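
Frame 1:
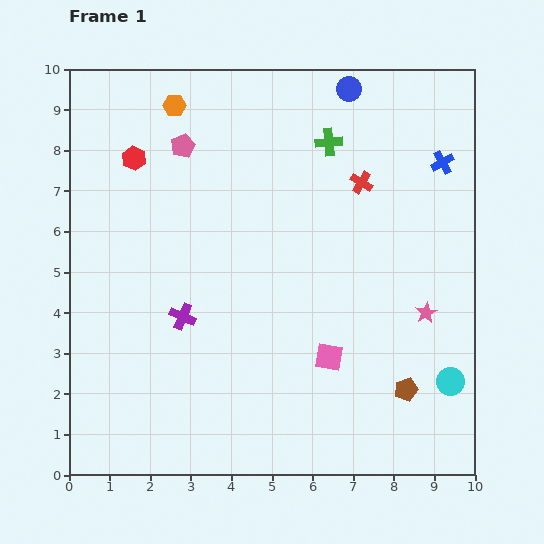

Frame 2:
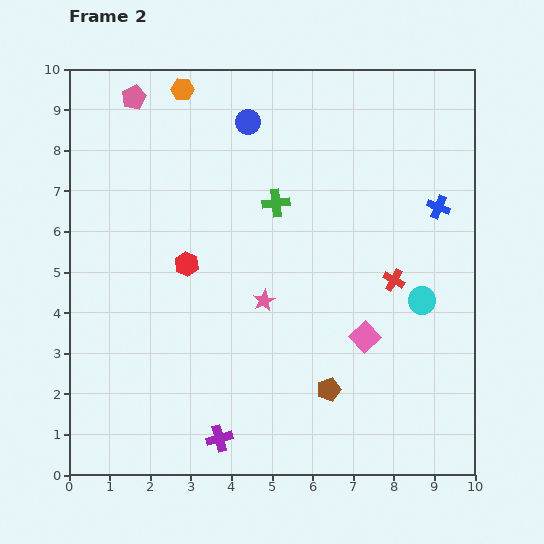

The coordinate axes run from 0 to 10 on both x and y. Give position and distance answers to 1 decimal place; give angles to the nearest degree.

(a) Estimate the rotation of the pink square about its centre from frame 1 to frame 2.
37° clockwise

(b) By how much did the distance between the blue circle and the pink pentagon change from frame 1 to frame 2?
-1.4

Distance in frame 1: 4.3. Distance in frame 2: 2.9.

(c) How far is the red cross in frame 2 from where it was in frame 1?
2.5

The red cross moved from (7.2, 7.2) to (8.0, 4.8), a distance of √(0.8² + 2.4²) ≈ 2.5.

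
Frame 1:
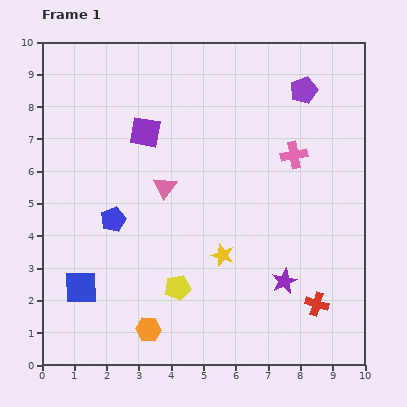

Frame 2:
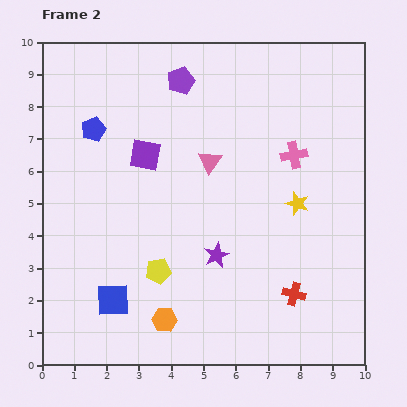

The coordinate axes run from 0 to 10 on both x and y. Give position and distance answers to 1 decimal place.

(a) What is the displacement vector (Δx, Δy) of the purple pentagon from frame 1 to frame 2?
(-3.8, 0.3)

The purple pentagon was at (8.1, 8.5) in frame 1 and (4.3, 8.8) in frame 2.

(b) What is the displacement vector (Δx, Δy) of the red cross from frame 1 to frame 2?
(-0.7, 0.3)

The red cross was at (8.5, 1.9) in frame 1 and (7.8, 2.2) in frame 2.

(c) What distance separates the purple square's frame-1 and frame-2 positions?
0.7

The purple square moved from (3.2, 7.2) to (3.2, 6.5), a distance of √(0.0² + 0.7²) ≈ 0.7.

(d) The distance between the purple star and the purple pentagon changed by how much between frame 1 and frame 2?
-0.4

Distance in frame 1: 5.9. Distance in frame 2: 5.5.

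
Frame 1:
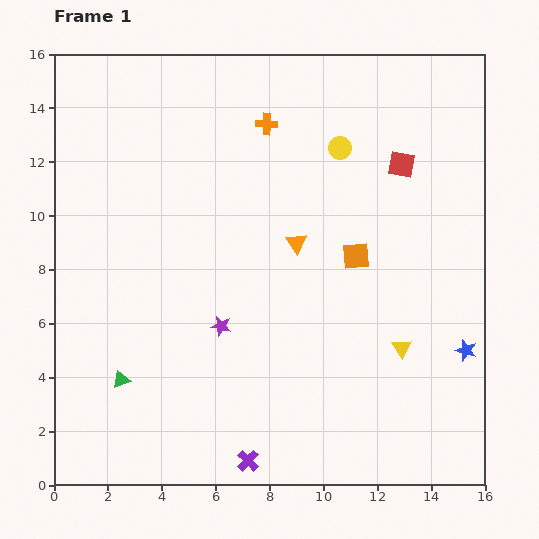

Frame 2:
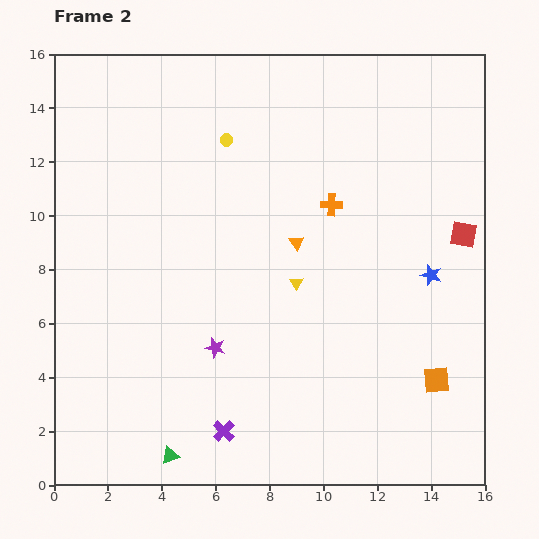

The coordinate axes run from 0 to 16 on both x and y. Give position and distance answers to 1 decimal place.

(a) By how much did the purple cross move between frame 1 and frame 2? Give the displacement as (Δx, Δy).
(-0.9, 1.1)

The purple cross was at (7.2, 0.9) in frame 1 and (6.3, 2.0) in frame 2.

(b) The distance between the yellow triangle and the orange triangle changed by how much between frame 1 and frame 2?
-4.0

Distance in frame 1: 5.5. Distance in frame 2: 1.5.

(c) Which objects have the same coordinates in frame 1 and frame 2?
the orange triangle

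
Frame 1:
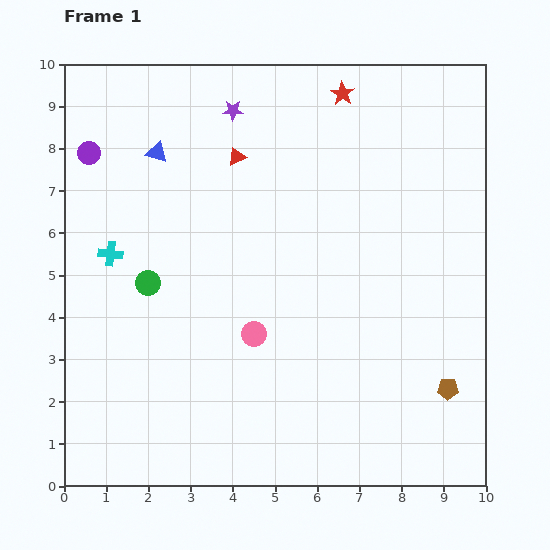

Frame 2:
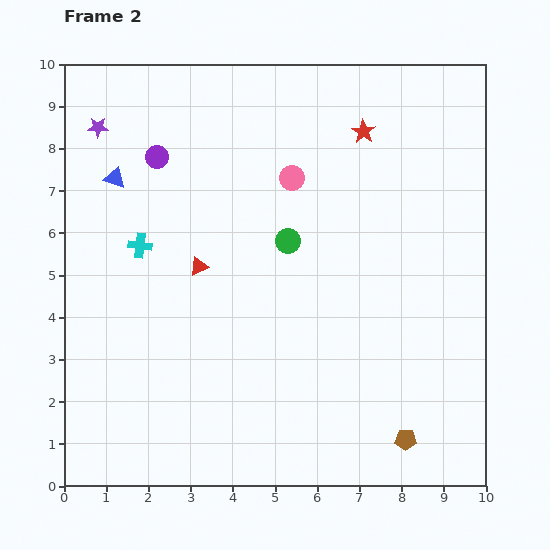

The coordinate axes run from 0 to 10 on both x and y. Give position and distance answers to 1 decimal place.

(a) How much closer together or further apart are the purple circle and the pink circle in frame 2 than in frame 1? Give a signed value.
-2.6

Distance in frame 1: 5.8. Distance in frame 2: 3.2.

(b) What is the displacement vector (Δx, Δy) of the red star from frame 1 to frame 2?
(0.5, -0.9)

The red star was at (6.6, 9.3) in frame 1 and (7.1, 8.4) in frame 2.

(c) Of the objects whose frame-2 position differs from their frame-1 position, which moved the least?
the cyan cross

(moved 0.7)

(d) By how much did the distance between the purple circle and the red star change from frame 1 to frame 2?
-1.3

Distance in frame 1: 6.2. Distance in frame 2: 4.9.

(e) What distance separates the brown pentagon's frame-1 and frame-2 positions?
1.6

The brown pentagon moved from (9.1, 2.3) to (8.1, 1.1), a distance of √(1.0² + 1.2²) ≈ 1.6.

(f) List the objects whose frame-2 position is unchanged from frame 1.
none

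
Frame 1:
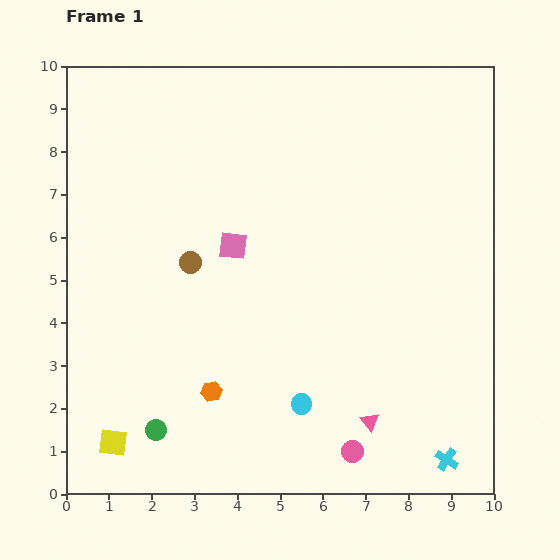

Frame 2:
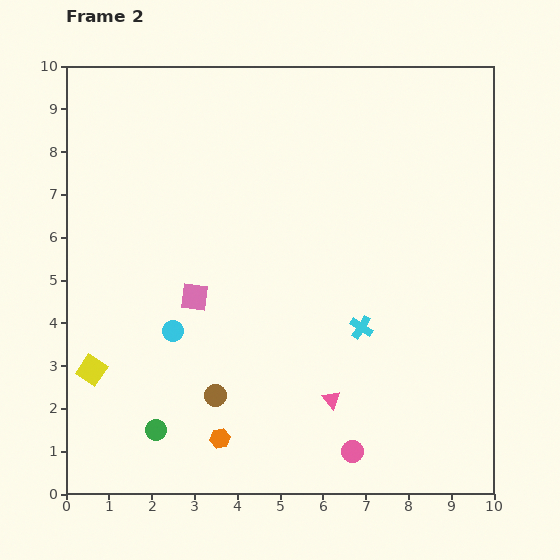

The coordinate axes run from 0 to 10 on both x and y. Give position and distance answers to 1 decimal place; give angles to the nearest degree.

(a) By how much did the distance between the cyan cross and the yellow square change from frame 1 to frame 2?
-1.4

Distance in frame 1: 7.8. Distance in frame 2: 6.4.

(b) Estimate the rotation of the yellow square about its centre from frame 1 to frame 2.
26° clockwise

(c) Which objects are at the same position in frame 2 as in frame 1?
the pink circle, the green circle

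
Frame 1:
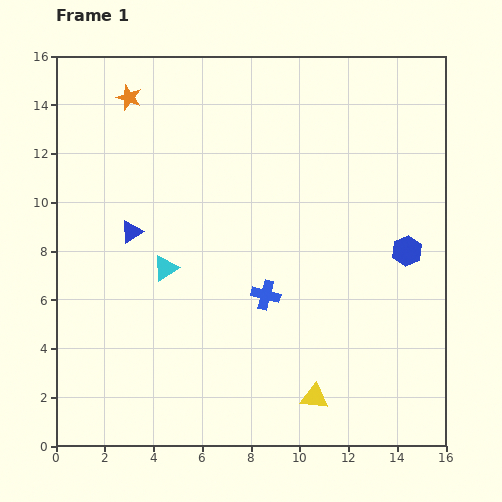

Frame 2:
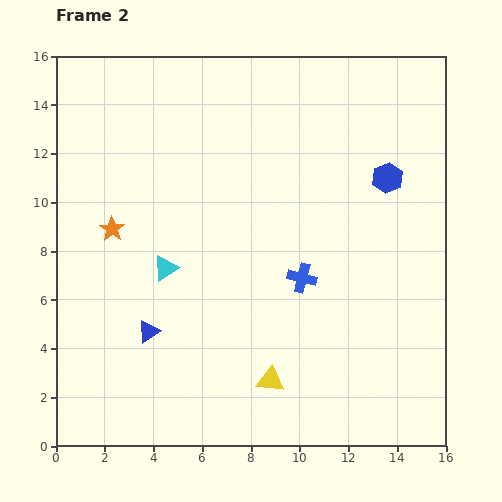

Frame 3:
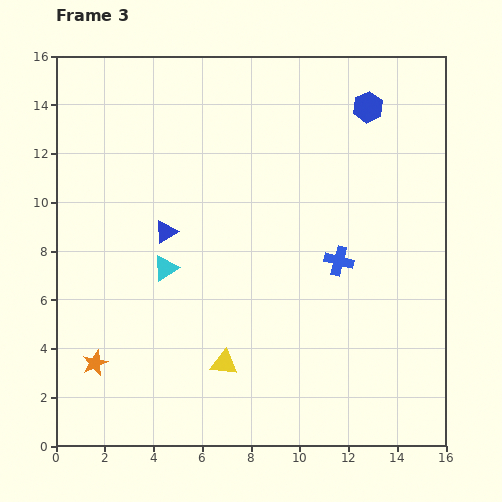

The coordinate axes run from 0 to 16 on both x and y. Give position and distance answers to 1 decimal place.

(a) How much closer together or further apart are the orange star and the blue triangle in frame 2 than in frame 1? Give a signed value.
-1.0

Distance in frame 1: 5.5. Distance in frame 2: 4.5.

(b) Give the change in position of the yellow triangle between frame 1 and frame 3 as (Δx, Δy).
(-3.7, 1.4)

The yellow triangle was at (10.6, 2.0) in frame 1 and (6.9, 3.4) in frame 3.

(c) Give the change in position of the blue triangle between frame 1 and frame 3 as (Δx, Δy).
(1.4, 0.0)

The blue triangle was at (3.1, 8.8) in frame 1 and (4.5, 8.8) in frame 3.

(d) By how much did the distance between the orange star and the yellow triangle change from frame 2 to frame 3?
-3.7

Distance in frame 2: 9.0. Distance in frame 3: 5.3.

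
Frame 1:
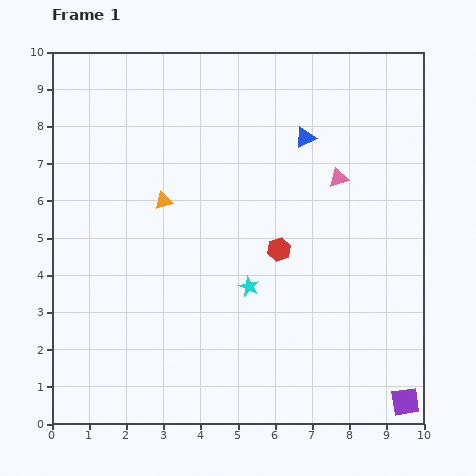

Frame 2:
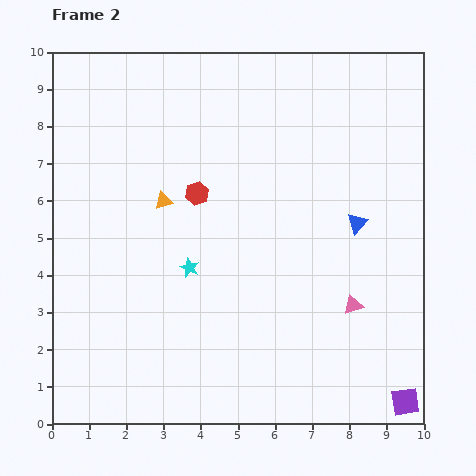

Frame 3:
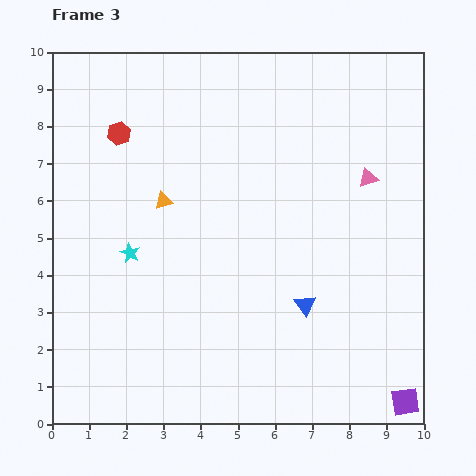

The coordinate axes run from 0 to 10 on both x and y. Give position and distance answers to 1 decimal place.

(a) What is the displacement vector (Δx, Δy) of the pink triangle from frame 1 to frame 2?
(0.4, -3.4)

The pink triangle was at (7.7, 6.6) in frame 1 and (8.1, 3.2) in frame 2.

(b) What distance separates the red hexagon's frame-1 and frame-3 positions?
5.3

The red hexagon moved from (6.1, 4.7) to (1.8, 7.8), a distance of √(4.3² + 3.1²) ≈ 5.3.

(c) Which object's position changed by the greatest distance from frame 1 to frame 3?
the red hexagon

(moved 5.3; next 4.5)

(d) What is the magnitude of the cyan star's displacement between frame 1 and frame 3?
3.3

The cyan star moved from (5.3, 3.7) to (2.1, 4.6), a distance of √(3.2² + 0.9²) ≈ 3.3.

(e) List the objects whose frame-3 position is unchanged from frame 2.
the orange triangle, the purple square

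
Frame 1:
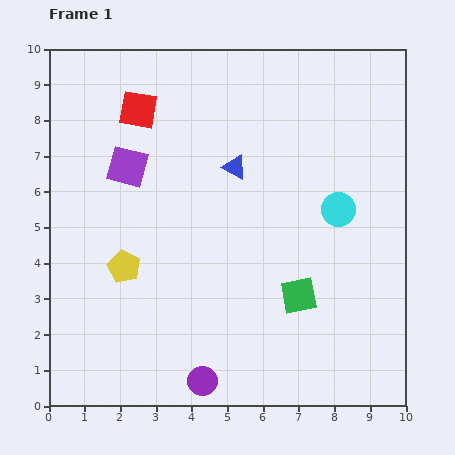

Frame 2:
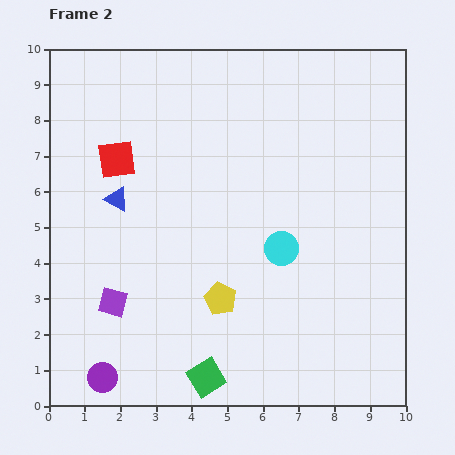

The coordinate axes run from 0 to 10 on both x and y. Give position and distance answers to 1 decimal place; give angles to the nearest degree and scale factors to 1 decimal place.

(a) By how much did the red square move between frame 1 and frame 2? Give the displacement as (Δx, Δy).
(-0.6, -1.4)

The red square was at (2.5, 8.3) in frame 1 and (1.9, 6.9) in frame 2.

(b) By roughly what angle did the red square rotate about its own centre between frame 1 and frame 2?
18° counter-clockwise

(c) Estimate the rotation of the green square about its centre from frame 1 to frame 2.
20° counter-clockwise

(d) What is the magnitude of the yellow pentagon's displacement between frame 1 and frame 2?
2.8

The yellow pentagon moved from (2.1, 3.9) to (4.8, 3.0), a distance of √(2.7² + 0.9²) ≈ 2.8.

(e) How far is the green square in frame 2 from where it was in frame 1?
3.5

The green square moved from (7.0, 3.1) to (4.4, 0.8), a distance of √(2.6² + 2.3²) ≈ 3.5.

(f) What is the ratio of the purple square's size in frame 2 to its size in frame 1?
0.7×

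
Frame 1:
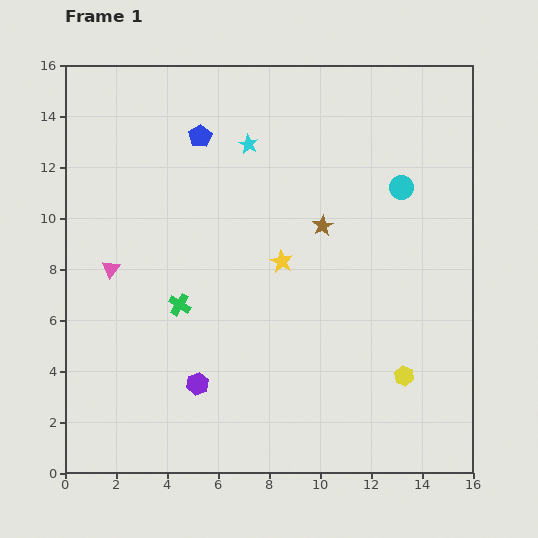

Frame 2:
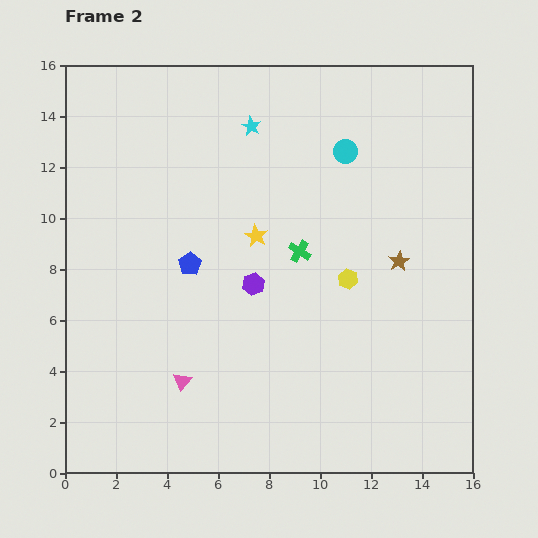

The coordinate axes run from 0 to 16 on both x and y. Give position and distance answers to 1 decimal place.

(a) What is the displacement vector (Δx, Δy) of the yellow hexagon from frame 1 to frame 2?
(-2.2, 3.8)

The yellow hexagon was at (13.3, 3.8) in frame 1 and (11.1, 7.6) in frame 2.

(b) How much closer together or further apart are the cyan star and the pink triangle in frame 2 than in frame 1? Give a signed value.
+3.1

Distance in frame 1: 7.3. Distance in frame 2: 10.4.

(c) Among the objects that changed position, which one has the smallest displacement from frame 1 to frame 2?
the cyan star

(moved 0.7)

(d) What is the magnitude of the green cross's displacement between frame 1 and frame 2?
5.1

The green cross moved from (4.5, 6.6) to (9.2, 8.7), a distance of √(4.7² + 2.1²) ≈ 5.1.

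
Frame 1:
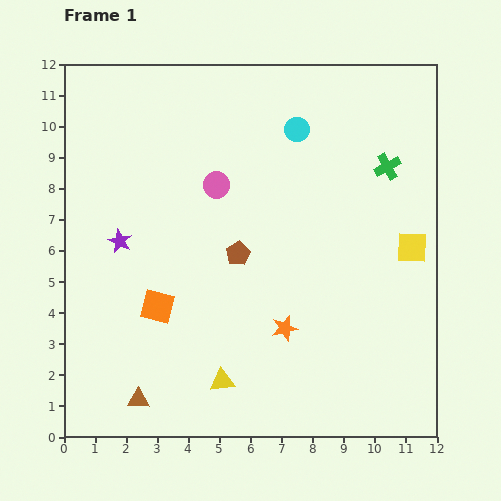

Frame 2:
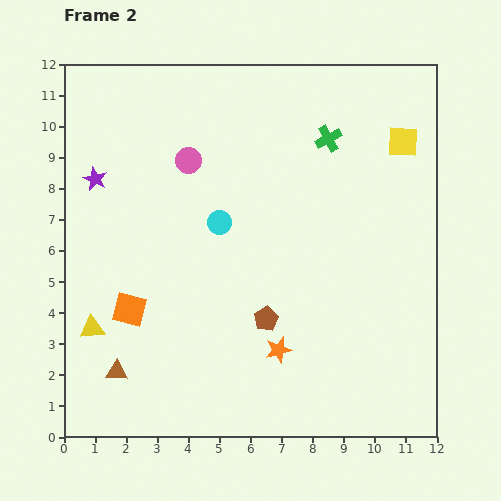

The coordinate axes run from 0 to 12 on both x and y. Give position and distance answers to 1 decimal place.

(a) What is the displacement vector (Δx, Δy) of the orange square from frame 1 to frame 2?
(-0.9, -0.1)

The orange square was at (3.0, 4.2) in frame 1 and (2.1, 4.1) in frame 2.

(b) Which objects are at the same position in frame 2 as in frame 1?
none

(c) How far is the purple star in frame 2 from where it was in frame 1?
2.2

The purple star moved from (1.8, 6.3) to (1.0, 8.3), a distance of √(0.8² + 2.0²) ≈ 2.2.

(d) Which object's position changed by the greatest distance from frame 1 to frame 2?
the yellow triangle

(moved 4.5; next 3.9)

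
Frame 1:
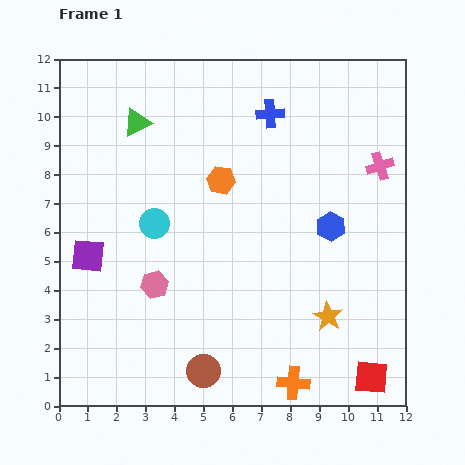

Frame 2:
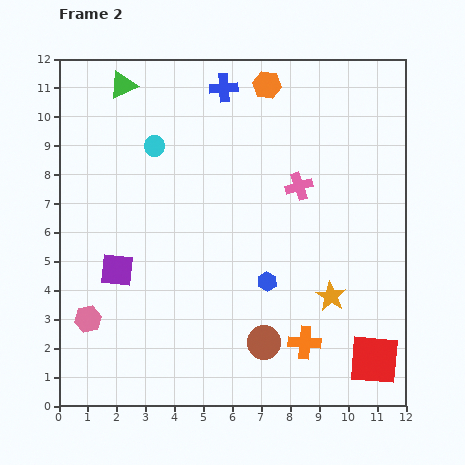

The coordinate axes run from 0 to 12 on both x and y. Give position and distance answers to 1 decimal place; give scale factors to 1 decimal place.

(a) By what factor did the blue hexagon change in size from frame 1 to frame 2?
0.7×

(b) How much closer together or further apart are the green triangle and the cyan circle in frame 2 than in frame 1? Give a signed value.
-1.2

Distance in frame 1: 3.6. Distance in frame 2: 2.4.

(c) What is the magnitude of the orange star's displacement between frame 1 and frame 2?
0.7

The orange star moved from (9.3, 3.1) to (9.4, 3.8), a distance of √(0.1² + 0.7²) ≈ 0.7.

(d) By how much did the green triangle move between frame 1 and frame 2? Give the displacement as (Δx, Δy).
(-0.5, 1.3)

The green triangle was at (2.7, 9.8) in frame 1 and (2.2, 11.1) in frame 2.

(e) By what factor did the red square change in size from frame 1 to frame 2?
1.5×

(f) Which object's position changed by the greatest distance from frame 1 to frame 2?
the orange hexagon

(moved 3.7; next 2.9)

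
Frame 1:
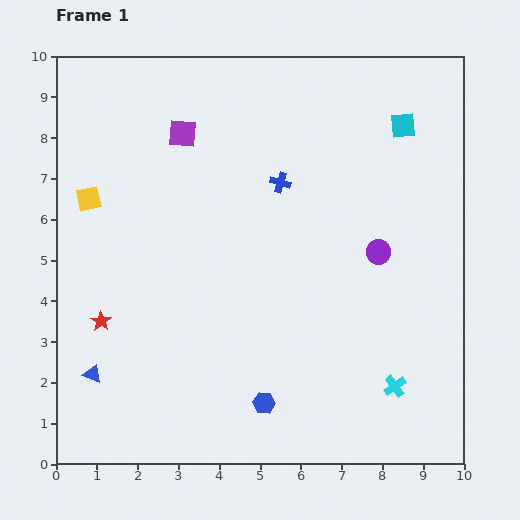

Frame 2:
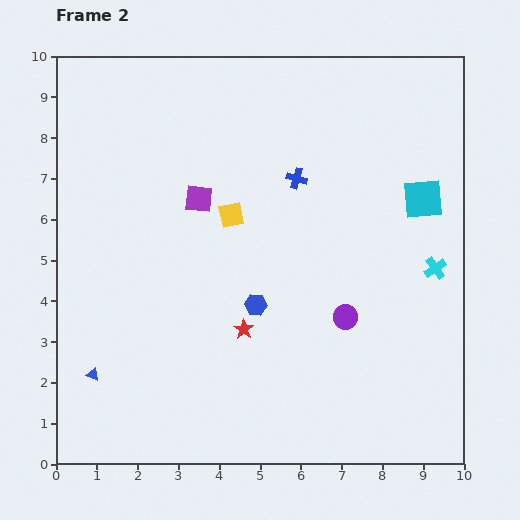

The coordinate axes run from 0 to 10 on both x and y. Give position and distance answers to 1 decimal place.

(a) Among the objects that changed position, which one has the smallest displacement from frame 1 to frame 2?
the blue cross

(moved 0.4)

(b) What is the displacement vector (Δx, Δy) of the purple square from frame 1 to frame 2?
(0.4, -1.6)

The purple square was at (3.1, 8.1) in frame 1 and (3.5, 6.5) in frame 2.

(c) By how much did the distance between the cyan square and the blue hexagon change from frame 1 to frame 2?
-2.7

Distance in frame 1: 7.6. Distance in frame 2: 4.9.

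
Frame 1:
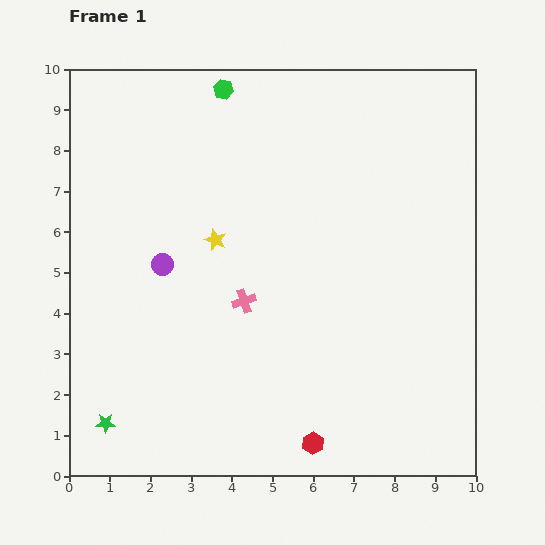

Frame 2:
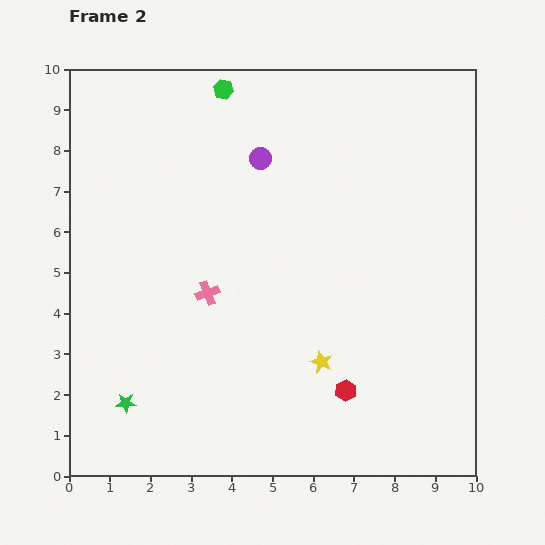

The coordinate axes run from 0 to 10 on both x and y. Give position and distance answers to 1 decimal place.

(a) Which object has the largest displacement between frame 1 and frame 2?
the yellow star

(moved 4.0; next 3.5)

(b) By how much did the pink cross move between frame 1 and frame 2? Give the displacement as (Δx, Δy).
(-0.9, 0.2)

The pink cross was at (4.3, 4.3) in frame 1 and (3.4, 4.5) in frame 2.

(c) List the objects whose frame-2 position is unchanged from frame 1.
the green hexagon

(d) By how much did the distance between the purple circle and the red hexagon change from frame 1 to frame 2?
+0.4

Distance in frame 1: 5.7. Distance in frame 2: 6.1.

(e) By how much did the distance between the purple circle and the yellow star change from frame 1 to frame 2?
+3.8

Distance in frame 1: 1.4. Distance in frame 2: 5.2.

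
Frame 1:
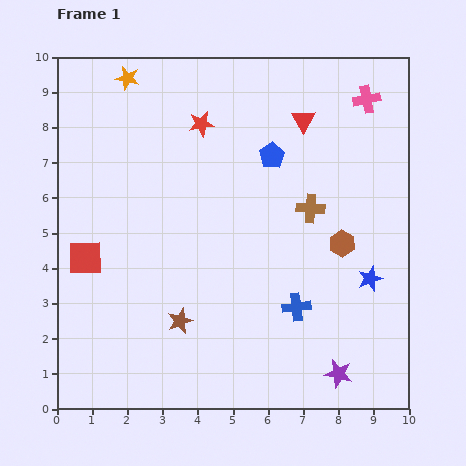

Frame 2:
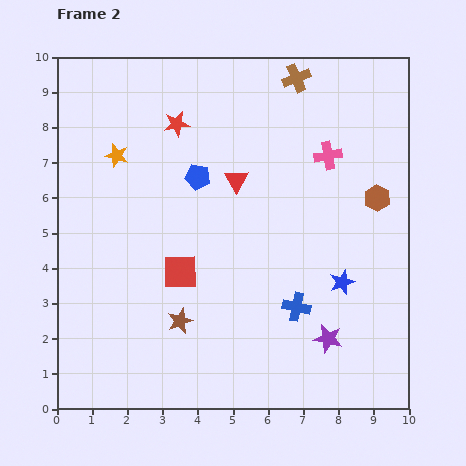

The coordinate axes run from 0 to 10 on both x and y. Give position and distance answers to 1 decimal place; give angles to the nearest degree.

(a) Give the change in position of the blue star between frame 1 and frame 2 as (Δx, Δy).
(-0.8, -0.1)

The blue star was at (8.9, 3.7) in frame 1 and (8.1, 3.6) in frame 2.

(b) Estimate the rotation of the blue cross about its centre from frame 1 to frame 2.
19° clockwise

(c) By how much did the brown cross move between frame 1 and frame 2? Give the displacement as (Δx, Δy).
(-0.4, 3.7)

The brown cross was at (7.2, 5.7) in frame 1 and (6.8, 9.4) in frame 2.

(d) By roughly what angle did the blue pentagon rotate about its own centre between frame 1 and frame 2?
29° counter-clockwise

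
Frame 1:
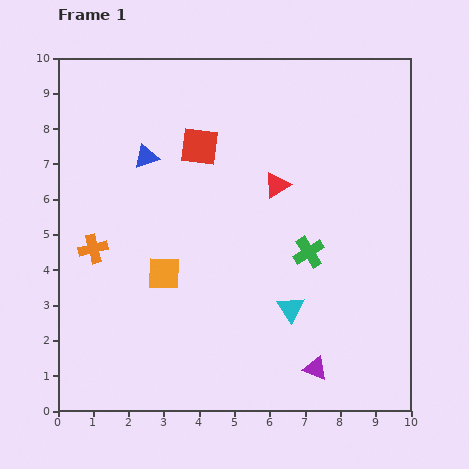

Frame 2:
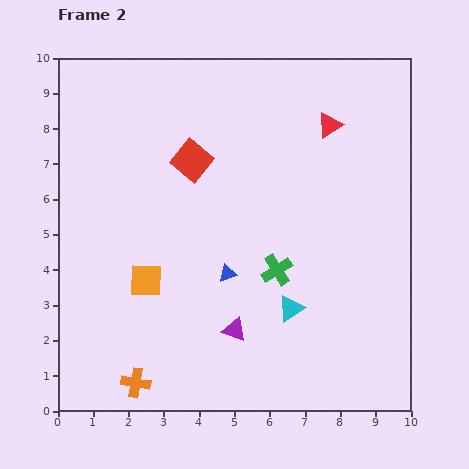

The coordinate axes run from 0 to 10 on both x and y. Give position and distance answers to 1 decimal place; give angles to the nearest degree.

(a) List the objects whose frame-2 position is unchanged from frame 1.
the cyan triangle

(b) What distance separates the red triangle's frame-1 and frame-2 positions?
2.3

The red triangle moved from (6.2, 6.4) to (7.7, 8.1), a distance of √(1.5² + 1.7²) ≈ 2.3.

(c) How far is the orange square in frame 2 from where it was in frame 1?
0.5

The orange square moved from (3.0, 3.9) to (2.5, 3.7), a distance of √(0.5² + 0.2²) ≈ 0.5.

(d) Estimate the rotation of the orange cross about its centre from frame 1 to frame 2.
23° clockwise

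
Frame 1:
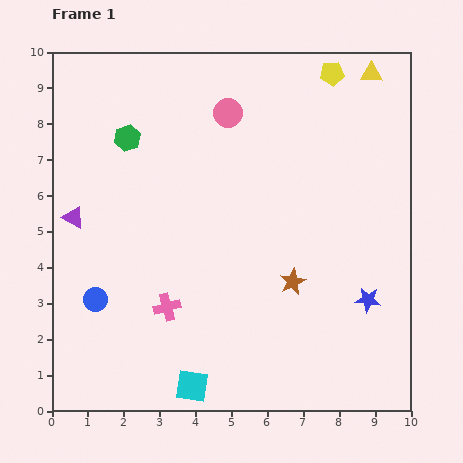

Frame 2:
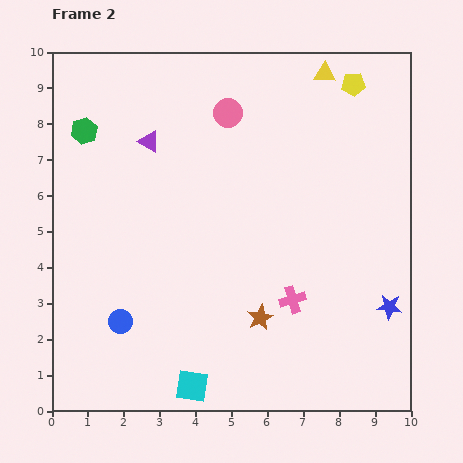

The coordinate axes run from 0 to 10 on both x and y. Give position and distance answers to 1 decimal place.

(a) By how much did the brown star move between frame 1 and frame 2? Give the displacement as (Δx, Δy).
(-0.9, -1.0)

The brown star was at (6.7, 3.6) in frame 1 and (5.8, 2.6) in frame 2.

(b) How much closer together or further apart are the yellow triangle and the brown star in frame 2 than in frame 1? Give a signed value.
+0.8

Distance in frame 1: 6.2. Distance in frame 2: 7.0.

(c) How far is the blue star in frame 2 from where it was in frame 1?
0.6

The blue star moved from (8.8, 3.1) to (9.4, 2.9), a distance of √(0.6² + 0.2²) ≈ 0.6.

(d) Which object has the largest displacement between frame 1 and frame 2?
the pink cross

(moved 3.5; next 3.0)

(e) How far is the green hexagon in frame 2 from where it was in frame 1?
1.2

The green hexagon moved from (2.1, 7.6) to (0.9, 7.8), a distance of √(1.2² + 0.2²) ≈ 1.2.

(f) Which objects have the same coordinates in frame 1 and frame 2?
the pink circle, the cyan square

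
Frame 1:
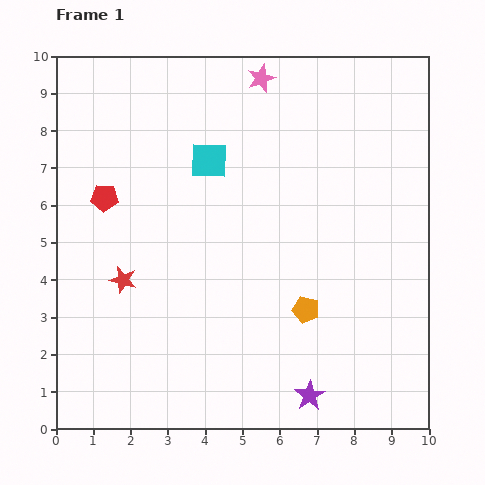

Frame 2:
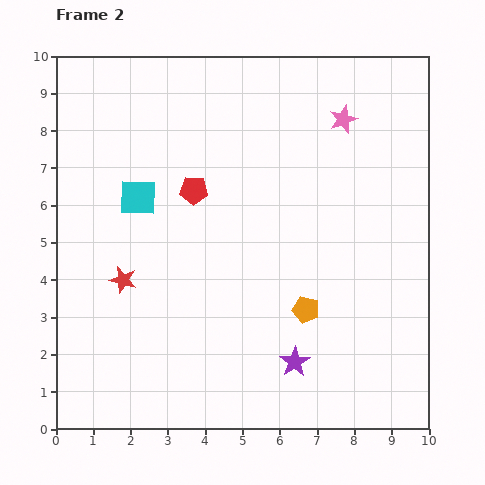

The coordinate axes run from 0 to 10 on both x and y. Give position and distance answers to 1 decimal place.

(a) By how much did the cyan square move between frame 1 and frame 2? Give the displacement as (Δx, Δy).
(-1.9, -1.0)

The cyan square was at (4.1, 7.2) in frame 1 and (2.2, 6.2) in frame 2.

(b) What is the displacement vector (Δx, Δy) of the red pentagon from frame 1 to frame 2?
(2.4, 0.2)

The red pentagon was at (1.3, 6.2) in frame 1 and (3.7, 6.4) in frame 2.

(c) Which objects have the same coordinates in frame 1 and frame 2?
the orange pentagon, the red star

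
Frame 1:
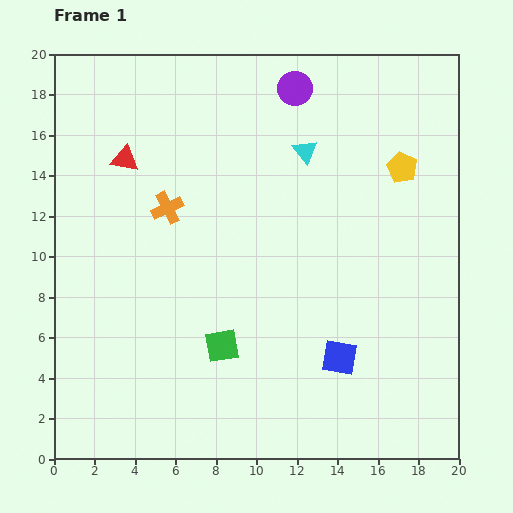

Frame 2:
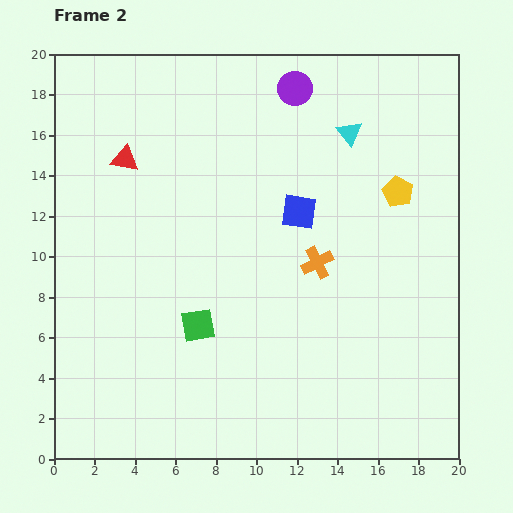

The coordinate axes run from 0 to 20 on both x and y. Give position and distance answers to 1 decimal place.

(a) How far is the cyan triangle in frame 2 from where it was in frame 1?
2.4

The cyan triangle moved from (12.4, 15.2) to (14.6, 16.1), a distance of √(2.2² + 0.9²) ≈ 2.4.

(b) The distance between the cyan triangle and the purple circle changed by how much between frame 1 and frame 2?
+0.4

Distance in frame 1: 3.1. Distance in frame 2: 3.5.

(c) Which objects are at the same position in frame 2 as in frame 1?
the red triangle, the purple circle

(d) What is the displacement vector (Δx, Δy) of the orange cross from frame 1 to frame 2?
(7.4, -2.7)

The orange cross was at (5.6, 12.4) in frame 1 and (13.0, 9.7) in frame 2.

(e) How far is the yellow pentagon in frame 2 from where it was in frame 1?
1.2

The yellow pentagon moved from (17.2, 14.4) to (17.0, 13.2), a distance of √(0.2² + 1.2²) ≈ 1.2.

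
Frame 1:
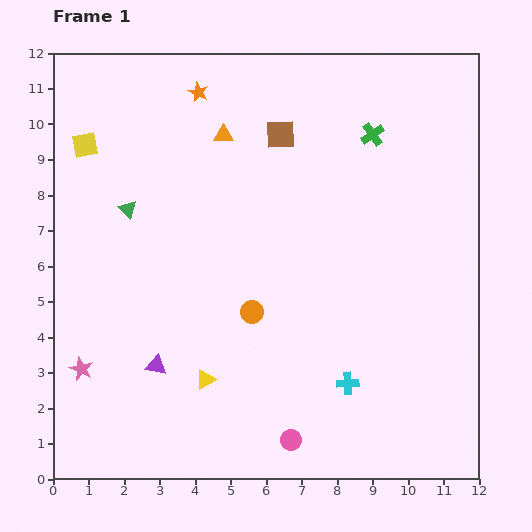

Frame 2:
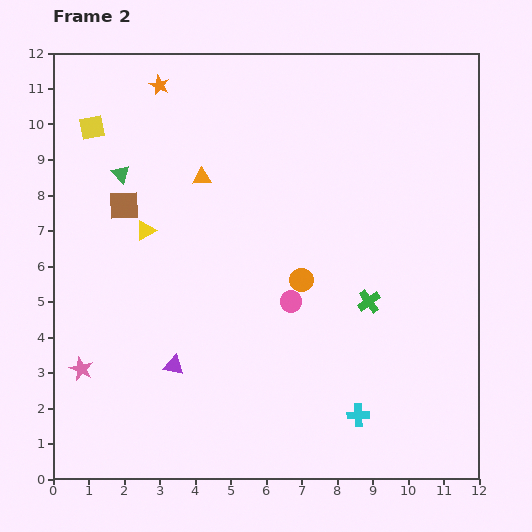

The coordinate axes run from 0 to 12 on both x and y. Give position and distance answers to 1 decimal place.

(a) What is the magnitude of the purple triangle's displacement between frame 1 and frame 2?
0.5

The purple triangle moved from (2.9, 3.2) to (3.4, 3.2), a distance of √(0.5² + 0.0²) ≈ 0.5.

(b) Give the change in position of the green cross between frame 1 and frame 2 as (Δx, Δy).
(-0.1, -4.7)

The green cross was at (9.0, 9.7) in frame 1 and (8.9, 5.0) in frame 2.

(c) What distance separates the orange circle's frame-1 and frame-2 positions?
1.7

The orange circle moved from (5.6, 4.7) to (7.0, 5.6), a distance of √(1.4² + 0.9²) ≈ 1.7.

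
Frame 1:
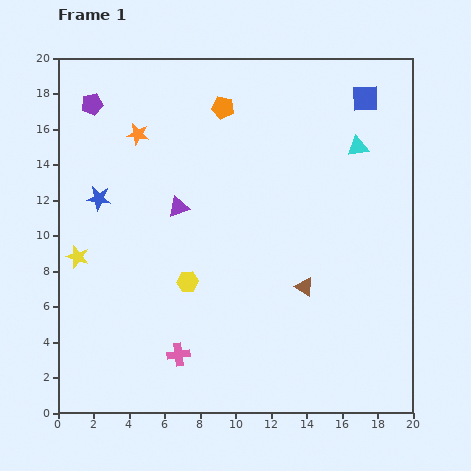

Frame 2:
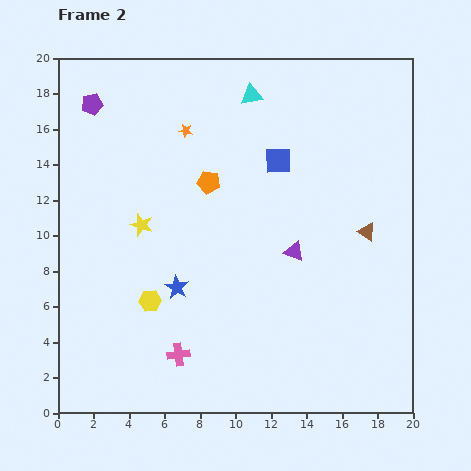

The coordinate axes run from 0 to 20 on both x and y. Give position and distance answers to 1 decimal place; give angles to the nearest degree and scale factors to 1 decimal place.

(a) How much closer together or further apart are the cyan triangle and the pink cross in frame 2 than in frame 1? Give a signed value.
-0.3

Distance in frame 1: 15.5. Distance in frame 2: 15.2.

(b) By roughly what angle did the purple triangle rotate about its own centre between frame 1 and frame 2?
40° clockwise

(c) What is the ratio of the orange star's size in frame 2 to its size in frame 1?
0.6×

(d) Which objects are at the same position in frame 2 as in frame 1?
the pink cross, the purple pentagon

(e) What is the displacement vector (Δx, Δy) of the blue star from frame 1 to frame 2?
(4.4, -5.0)

The blue star was at (2.3, 12.1) in frame 1 and (6.7, 7.1) in frame 2.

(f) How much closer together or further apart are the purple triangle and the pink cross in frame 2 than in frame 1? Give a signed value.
+0.4

Distance in frame 1: 8.3. Distance in frame 2: 8.7.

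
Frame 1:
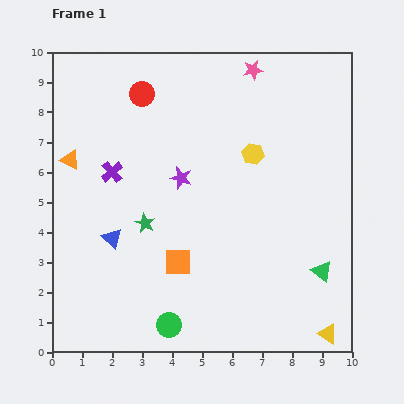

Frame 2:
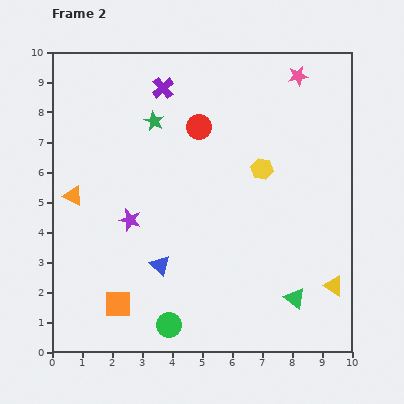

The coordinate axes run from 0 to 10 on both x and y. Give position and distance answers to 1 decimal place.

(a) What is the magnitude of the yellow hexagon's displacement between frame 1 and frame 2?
0.6

The yellow hexagon moved from (6.7, 6.6) to (7.0, 6.1), a distance of √(0.3² + 0.5²) ≈ 0.6.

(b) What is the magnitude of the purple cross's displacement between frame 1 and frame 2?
3.3

The purple cross moved from (2.0, 6.0) to (3.7, 8.8), a distance of √(1.7² + 2.8²) ≈ 3.3.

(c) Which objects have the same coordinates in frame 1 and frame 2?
the green circle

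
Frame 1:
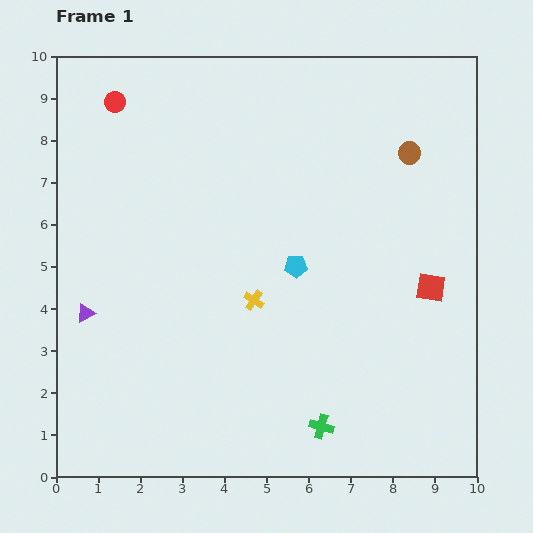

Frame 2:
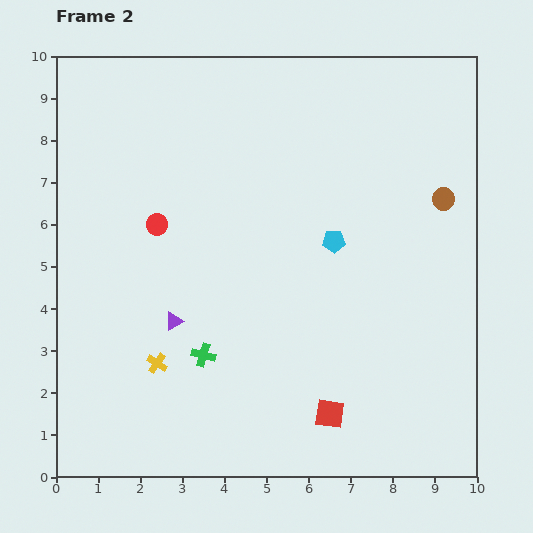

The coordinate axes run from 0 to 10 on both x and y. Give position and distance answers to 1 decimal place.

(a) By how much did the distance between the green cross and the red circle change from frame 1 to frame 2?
-5.8

Distance in frame 1: 9.1. Distance in frame 2: 3.3.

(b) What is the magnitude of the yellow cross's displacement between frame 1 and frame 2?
2.7

The yellow cross moved from (4.7, 4.2) to (2.4, 2.7), a distance of √(2.3² + 1.5²) ≈ 2.7.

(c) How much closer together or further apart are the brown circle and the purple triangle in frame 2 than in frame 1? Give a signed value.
-1.6

Distance in frame 1: 8.6. Distance in frame 2: 7.0.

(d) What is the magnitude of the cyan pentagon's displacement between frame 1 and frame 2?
1.1

The cyan pentagon moved from (5.7, 5.0) to (6.6, 5.6), a distance of √(0.9² + 0.6²) ≈ 1.1.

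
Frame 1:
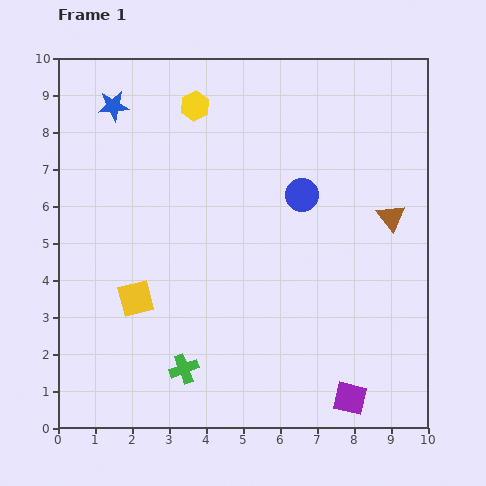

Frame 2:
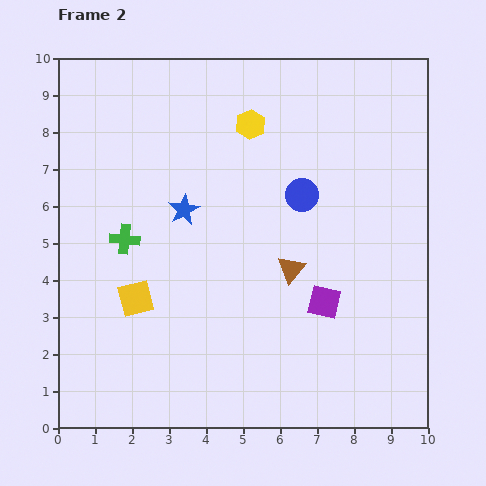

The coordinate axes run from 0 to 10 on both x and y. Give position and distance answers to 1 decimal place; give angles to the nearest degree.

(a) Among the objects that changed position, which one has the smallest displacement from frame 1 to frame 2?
the yellow hexagon

(moved 1.6)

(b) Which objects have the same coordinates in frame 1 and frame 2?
the yellow square, the blue circle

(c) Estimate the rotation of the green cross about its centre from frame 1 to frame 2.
25° clockwise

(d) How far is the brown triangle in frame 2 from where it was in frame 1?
3.0

The brown triangle moved from (9.0, 5.7) to (6.3, 4.3), a distance of √(2.7² + 1.4²) ≈ 3.0.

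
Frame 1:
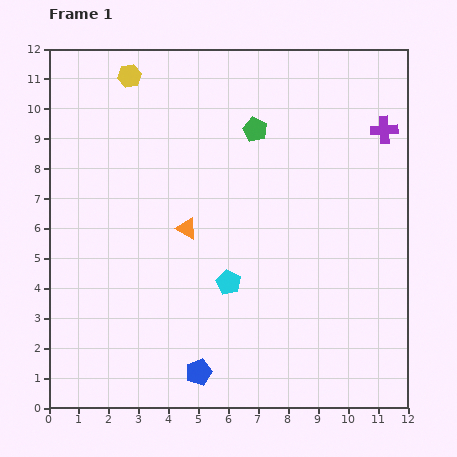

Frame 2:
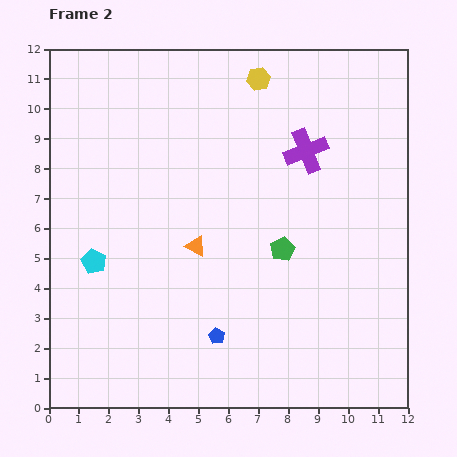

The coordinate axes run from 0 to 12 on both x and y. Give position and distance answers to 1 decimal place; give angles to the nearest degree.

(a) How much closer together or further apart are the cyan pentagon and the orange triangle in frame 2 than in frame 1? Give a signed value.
+1.1

Distance in frame 1: 2.3. Distance in frame 2: 3.4.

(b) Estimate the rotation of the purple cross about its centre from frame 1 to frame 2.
18° counter-clockwise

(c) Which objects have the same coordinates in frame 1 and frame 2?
none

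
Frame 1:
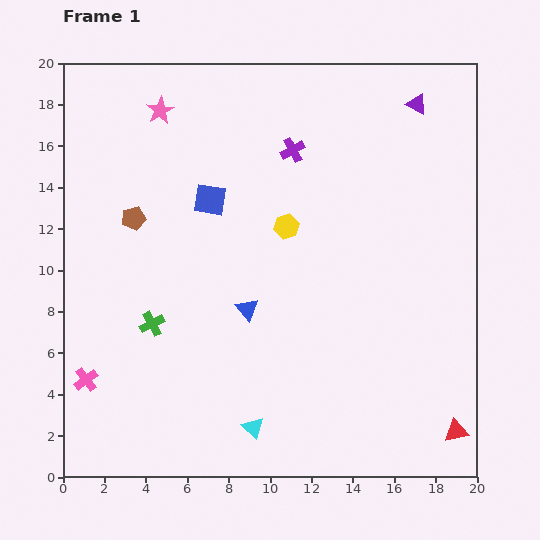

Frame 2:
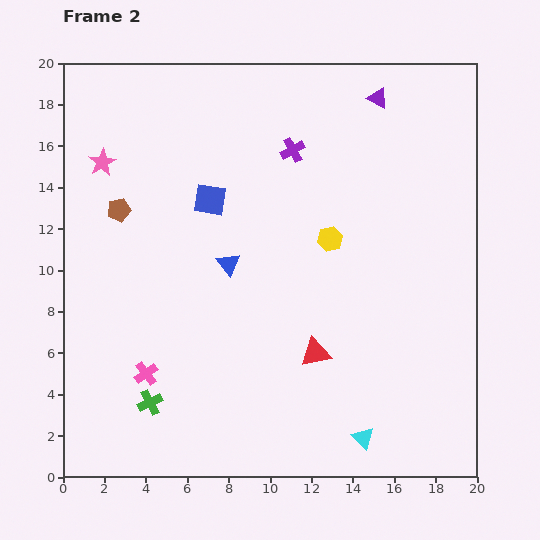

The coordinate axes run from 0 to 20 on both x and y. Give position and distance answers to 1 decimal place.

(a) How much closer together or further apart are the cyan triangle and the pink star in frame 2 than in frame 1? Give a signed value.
+2.4

Distance in frame 1: 15.9. Distance in frame 2: 18.3.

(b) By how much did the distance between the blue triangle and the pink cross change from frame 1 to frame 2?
-1.9

Distance in frame 1: 8.5. Distance in frame 2: 6.6.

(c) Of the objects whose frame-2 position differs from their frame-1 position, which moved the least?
the brown pentagon

(moved 0.8)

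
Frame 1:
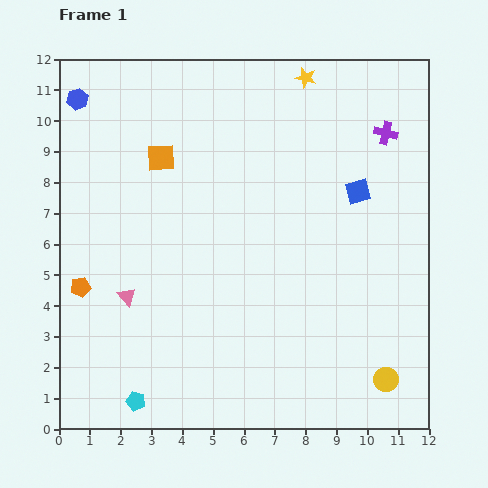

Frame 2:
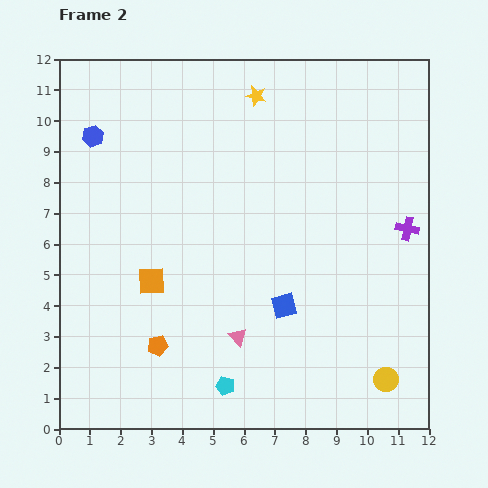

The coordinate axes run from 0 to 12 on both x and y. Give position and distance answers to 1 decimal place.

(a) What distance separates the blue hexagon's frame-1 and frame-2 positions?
1.3

The blue hexagon moved from (0.6, 10.7) to (1.1, 9.5), a distance of √(0.5² + 1.2²) ≈ 1.3.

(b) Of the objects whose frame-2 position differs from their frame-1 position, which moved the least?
the blue hexagon

(moved 1.3)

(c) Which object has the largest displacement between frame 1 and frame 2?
the blue square

(moved 4.4; next 4.0)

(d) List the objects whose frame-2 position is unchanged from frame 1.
the yellow circle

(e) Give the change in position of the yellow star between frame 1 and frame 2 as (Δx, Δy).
(-1.6, -0.6)

The yellow star was at (8.0, 11.4) in frame 1 and (6.4, 10.8) in frame 2.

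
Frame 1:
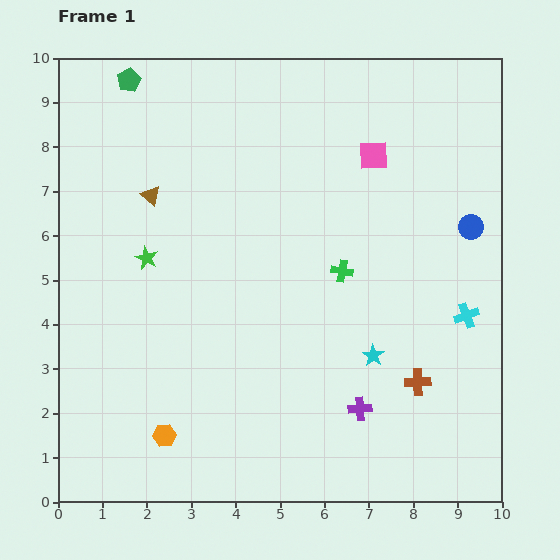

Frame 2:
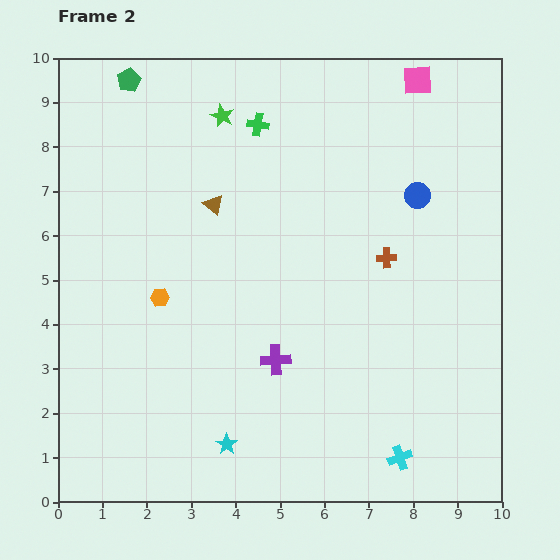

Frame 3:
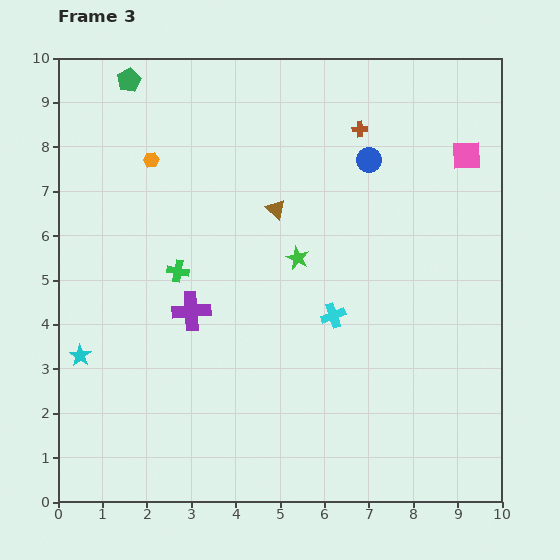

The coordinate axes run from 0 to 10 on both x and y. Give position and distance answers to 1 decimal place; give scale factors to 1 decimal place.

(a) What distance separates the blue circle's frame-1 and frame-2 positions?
1.4

The blue circle moved from (9.3, 6.2) to (8.1, 6.9), a distance of √(1.2² + 0.7²) ≈ 1.4.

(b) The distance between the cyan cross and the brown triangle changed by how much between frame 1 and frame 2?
-0.5

Distance in frame 1: 7.6. Distance in frame 2: 7.1.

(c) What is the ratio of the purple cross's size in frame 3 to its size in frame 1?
1.6×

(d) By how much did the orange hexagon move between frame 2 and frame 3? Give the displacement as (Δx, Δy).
(-0.2, 3.1)

The orange hexagon was at (2.3, 4.6) in frame 2 and (2.1, 7.7) in frame 3.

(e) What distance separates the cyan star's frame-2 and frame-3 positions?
3.9

The cyan star moved from (3.8, 1.3) to (0.5, 3.3), a distance of √(3.3² + 2.0²) ≈ 3.9.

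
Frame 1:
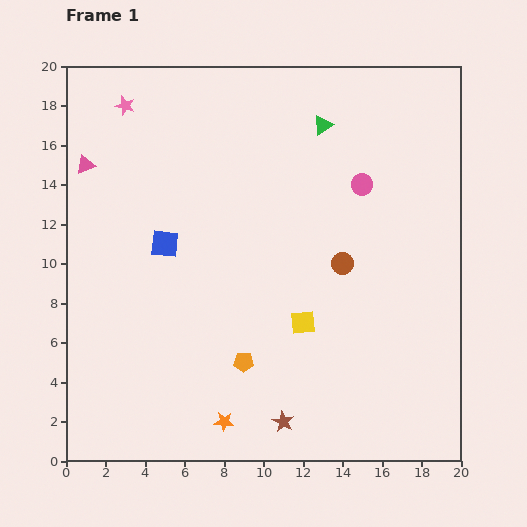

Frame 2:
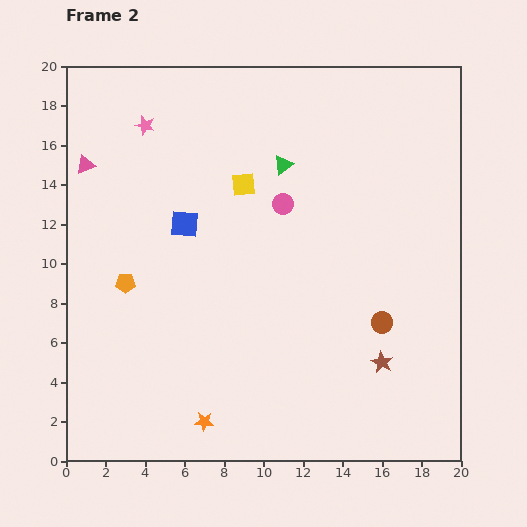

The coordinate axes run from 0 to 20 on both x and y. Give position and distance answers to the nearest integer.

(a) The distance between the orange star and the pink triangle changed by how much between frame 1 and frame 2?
-1

Distance in frame 1: 15. Distance in frame 2: 14.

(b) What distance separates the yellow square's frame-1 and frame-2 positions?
8

The yellow square moved from (12, 7) to (9, 14), a distance of √(3² + 7²) ≈ 8.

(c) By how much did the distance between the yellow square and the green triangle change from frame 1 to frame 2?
-8

Distance in frame 1: 10. Distance in frame 2: 2.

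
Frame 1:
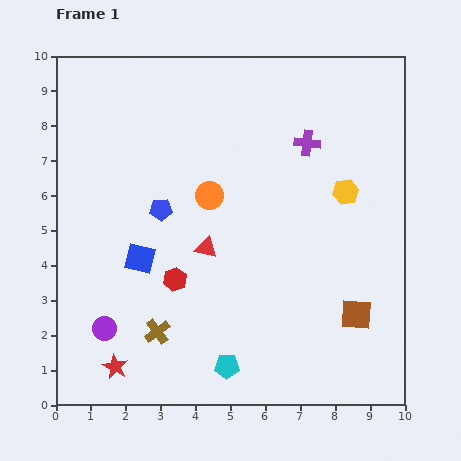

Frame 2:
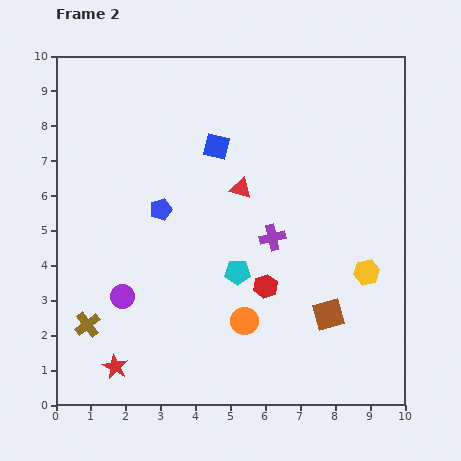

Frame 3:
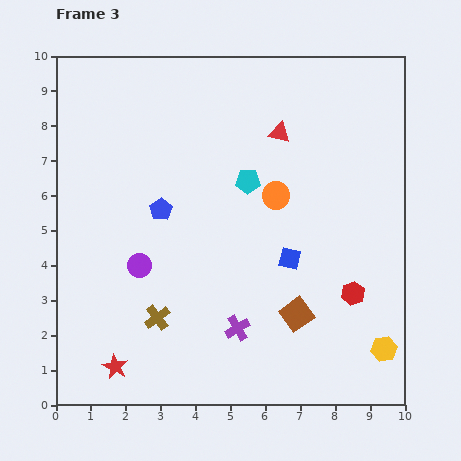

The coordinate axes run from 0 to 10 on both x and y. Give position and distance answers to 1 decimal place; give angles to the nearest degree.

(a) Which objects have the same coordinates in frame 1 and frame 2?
the red star, the blue pentagon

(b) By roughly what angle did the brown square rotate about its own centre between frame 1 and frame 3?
39° counter-clockwise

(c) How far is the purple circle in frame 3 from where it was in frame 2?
1.0

The purple circle moved from (1.9, 3.1) to (2.4, 4.0), a distance of √(0.5² + 0.9²) ≈ 1.0.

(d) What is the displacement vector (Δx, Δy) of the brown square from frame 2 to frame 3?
(-0.9, 0.0)

The brown square was at (7.8, 2.6) in frame 2 and (6.9, 2.6) in frame 3.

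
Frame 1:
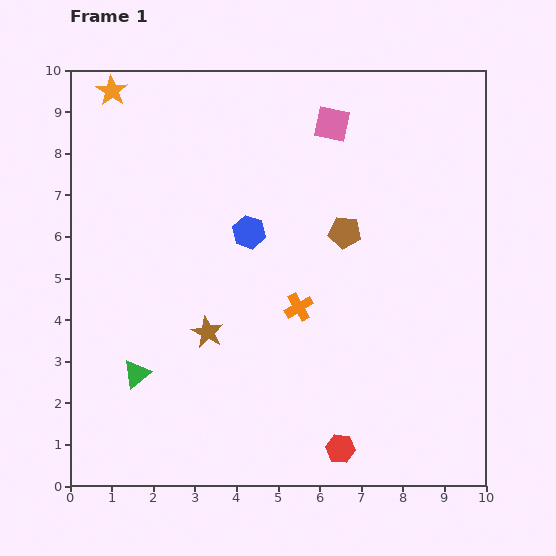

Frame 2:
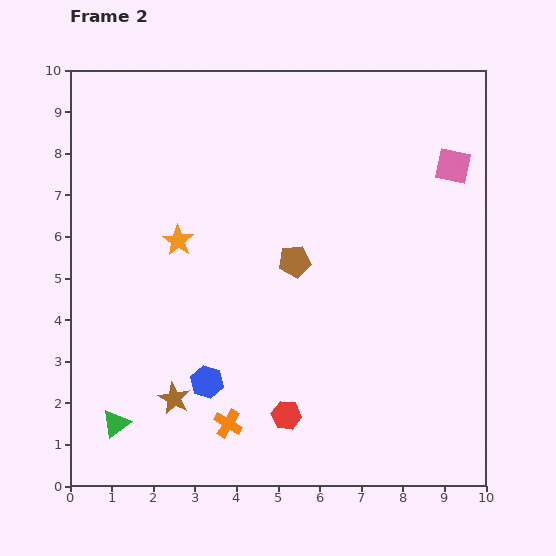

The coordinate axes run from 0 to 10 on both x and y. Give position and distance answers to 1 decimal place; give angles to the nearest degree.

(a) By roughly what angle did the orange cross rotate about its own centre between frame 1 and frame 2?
30° counter-clockwise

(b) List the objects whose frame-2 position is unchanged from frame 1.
none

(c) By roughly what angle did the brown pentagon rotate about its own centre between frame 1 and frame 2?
16° counter-clockwise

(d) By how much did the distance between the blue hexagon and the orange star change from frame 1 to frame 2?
-1.2

Distance in frame 1: 4.7. Distance in frame 2: 3.5.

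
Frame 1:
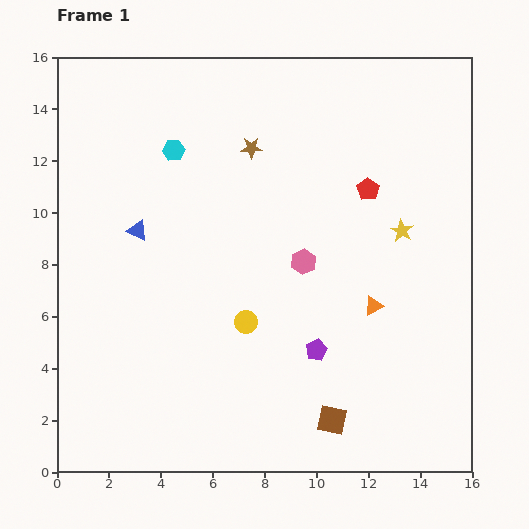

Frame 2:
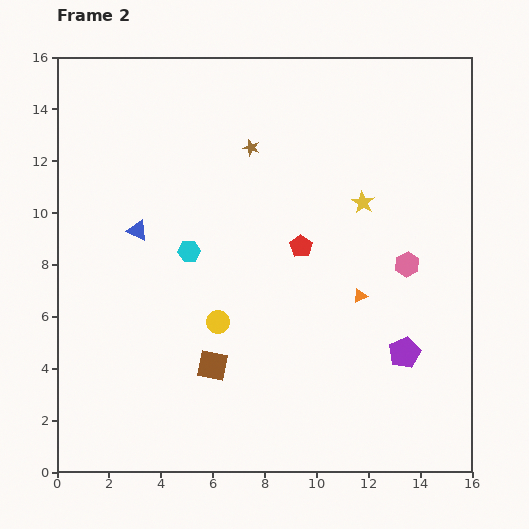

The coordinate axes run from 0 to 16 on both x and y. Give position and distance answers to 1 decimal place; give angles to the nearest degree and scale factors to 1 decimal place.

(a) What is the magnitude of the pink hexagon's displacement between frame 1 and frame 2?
4.0

The pink hexagon moved from (9.5, 8.1) to (13.5, 8.0), a distance of √(4.0² + 0.1²) ≈ 4.0.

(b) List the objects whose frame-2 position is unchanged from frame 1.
the blue triangle, the brown star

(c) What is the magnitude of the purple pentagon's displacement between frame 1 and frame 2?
3.4

The purple pentagon moved from (10.0, 4.7) to (13.4, 4.6), a distance of √(3.4² + 0.1²) ≈ 3.4.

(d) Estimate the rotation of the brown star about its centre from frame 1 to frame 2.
17° clockwise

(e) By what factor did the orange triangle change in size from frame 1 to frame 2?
0.7×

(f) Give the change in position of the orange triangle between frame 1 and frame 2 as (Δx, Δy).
(-0.5, 0.4)

The orange triangle was at (12.2, 6.4) in frame 1 and (11.7, 6.8) in frame 2.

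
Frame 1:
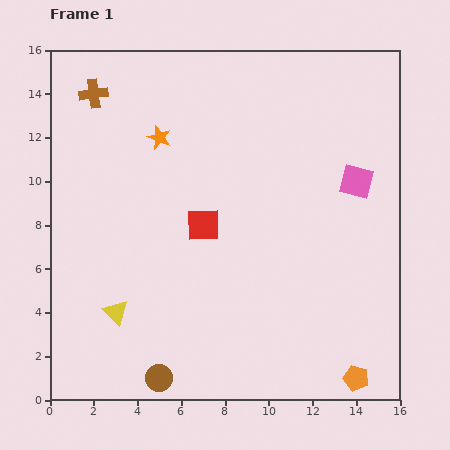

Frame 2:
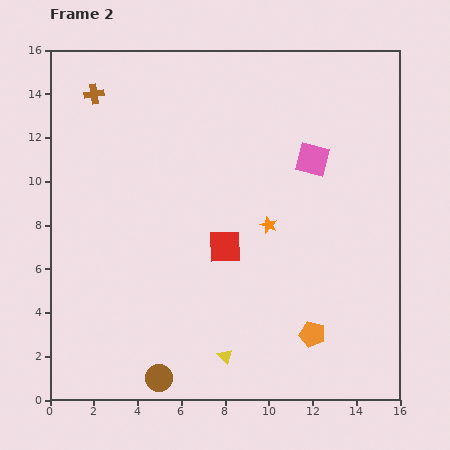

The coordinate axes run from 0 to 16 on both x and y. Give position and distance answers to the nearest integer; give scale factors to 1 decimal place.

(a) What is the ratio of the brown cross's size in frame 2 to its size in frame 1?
0.7×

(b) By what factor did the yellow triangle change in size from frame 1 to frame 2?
0.6×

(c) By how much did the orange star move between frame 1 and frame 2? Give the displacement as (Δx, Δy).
(5, -4)

The orange star was at (5, 12) in frame 1 and (10, 8) in frame 2.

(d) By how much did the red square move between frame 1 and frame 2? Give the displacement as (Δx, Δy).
(1, -1)

The red square was at (7, 8) in frame 1 and (8, 7) in frame 2.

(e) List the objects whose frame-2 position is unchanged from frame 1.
the brown cross, the brown circle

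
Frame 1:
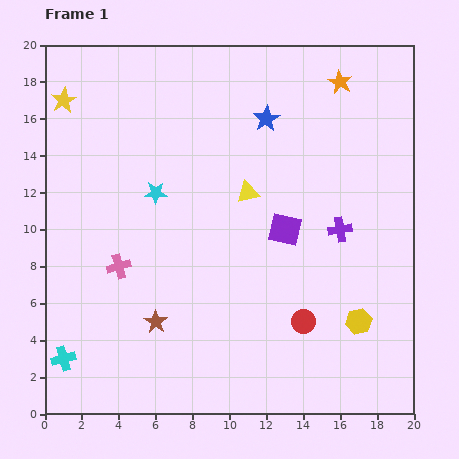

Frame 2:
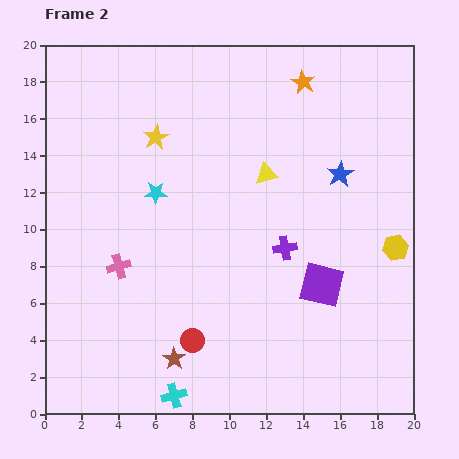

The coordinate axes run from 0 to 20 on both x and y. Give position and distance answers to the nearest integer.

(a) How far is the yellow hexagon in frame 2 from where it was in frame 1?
4

The yellow hexagon moved from (17, 5) to (19, 9), a distance of √(2² + 4²) ≈ 4.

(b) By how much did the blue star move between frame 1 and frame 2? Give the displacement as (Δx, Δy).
(4, -3)

The blue star was at (12, 16) in frame 1 and (16, 13) in frame 2.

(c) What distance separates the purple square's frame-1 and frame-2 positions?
4

The purple square moved from (13, 10) to (15, 7), a distance of √(2² + 3²) ≈ 4.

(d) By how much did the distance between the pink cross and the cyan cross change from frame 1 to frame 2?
+2

Distance in frame 1: 6. Distance in frame 2: 8.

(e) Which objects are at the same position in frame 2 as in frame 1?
the cyan star, the pink cross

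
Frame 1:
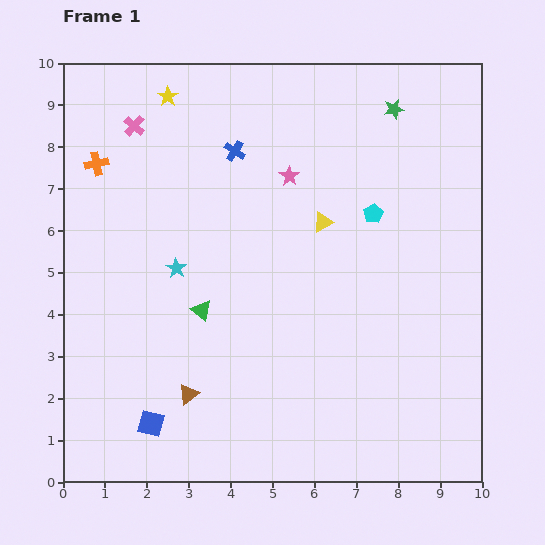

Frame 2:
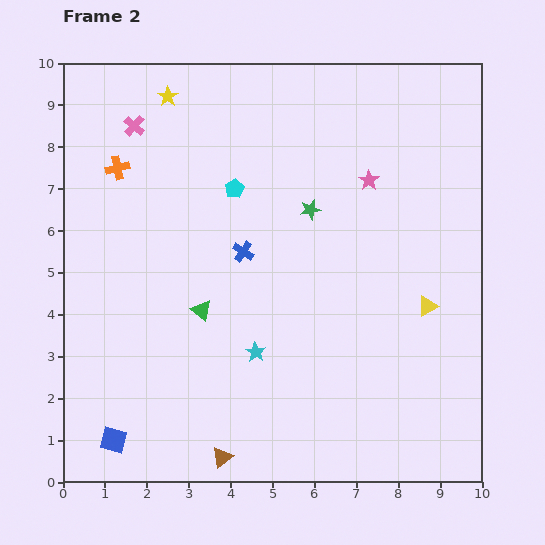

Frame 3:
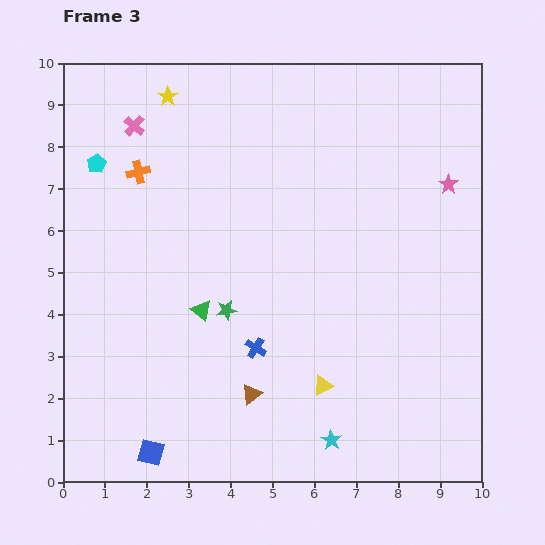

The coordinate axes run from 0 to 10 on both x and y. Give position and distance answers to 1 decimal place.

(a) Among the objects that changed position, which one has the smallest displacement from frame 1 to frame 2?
the orange cross

(moved 0.5)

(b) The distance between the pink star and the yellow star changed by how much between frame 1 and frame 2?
+1.7

Distance in frame 1: 3.5. Distance in frame 2: 5.2.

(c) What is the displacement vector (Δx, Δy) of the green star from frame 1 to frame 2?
(-2.0, -2.4)

The green star was at (7.9, 8.9) in frame 1 and (5.9, 6.5) in frame 2.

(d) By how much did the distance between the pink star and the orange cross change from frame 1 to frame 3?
+2.8

Distance in frame 1: 4.6. Distance in frame 3: 7.4.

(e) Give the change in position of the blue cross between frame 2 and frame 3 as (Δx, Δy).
(0.3, -2.3)

The blue cross was at (4.3, 5.5) in frame 2 and (4.6, 3.2) in frame 3.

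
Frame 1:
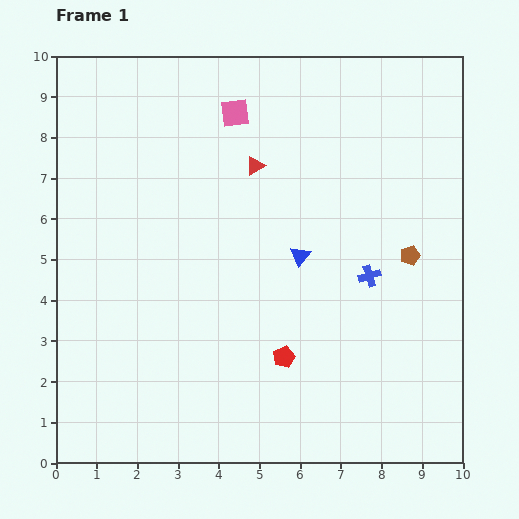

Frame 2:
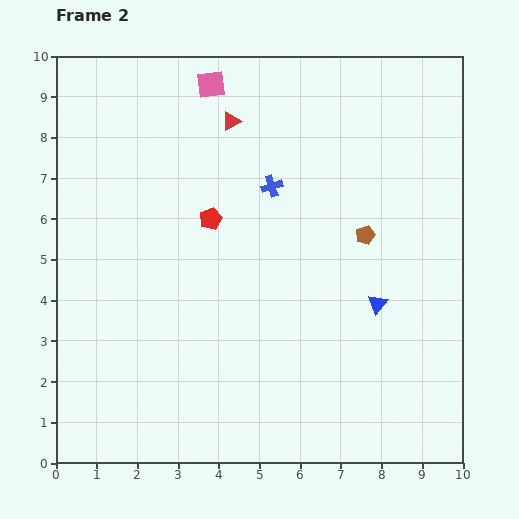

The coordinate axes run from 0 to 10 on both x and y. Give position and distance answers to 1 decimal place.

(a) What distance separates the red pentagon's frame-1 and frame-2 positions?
3.8

The red pentagon moved from (5.6, 2.6) to (3.8, 6.0), a distance of √(1.8² + 3.4²) ≈ 3.8.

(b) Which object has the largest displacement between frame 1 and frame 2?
the red pentagon

(moved 3.8; next 3.3)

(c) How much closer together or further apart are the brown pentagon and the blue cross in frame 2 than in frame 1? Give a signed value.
+1.5

Distance in frame 1: 1.1. Distance in frame 2: 2.6.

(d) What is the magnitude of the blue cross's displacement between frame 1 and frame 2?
3.3

The blue cross moved from (7.7, 4.6) to (5.3, 6.8), a distance of √(2.4² + 2.2²) ≈ 3.3.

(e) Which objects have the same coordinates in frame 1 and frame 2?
none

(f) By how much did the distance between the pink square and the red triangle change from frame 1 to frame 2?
-0.4

Distance in frame 1: 1.4. Distance in frame 2: 1.0.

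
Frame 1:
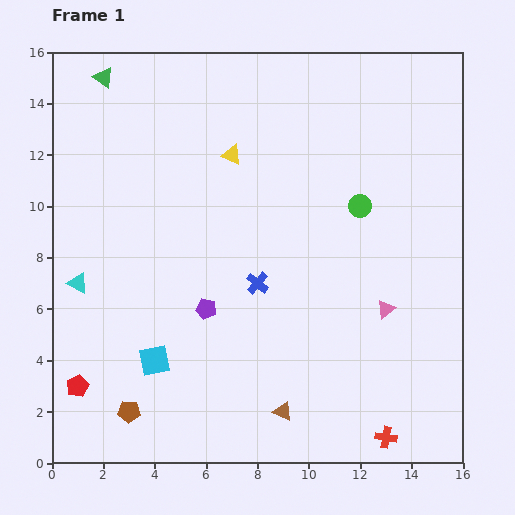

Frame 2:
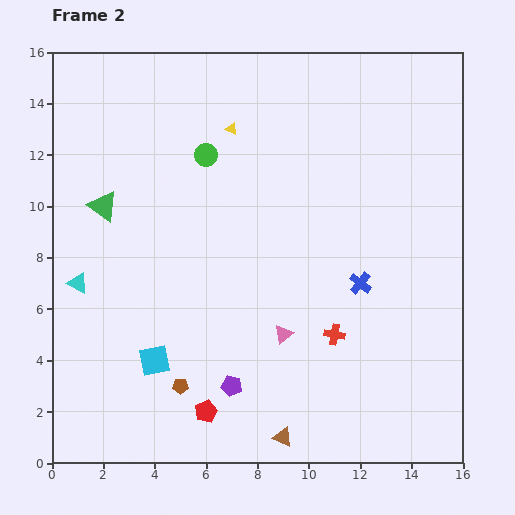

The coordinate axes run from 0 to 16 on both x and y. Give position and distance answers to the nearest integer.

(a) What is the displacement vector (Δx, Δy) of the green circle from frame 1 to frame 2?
(-6, 2)

The green circle was at (12, 10) in frame 1 and (6, 12) in frame 2.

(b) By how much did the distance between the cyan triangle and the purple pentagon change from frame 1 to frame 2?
+2

Distance in frame 1: 5. Distance in frame 2: 7.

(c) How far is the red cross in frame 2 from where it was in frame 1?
4

The red cross moved from (13, 1) to (11, 5), a distance of √(2² + 4²) ≈ 4.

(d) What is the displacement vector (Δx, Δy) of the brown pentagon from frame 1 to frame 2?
(2, 1)

The brown pentagon was at (3, 2) in frame 1 and (5, 3) in frame 2.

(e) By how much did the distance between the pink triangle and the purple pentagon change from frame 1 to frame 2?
-4

Distance in frame 1: 7. Distance in frame 2: 3.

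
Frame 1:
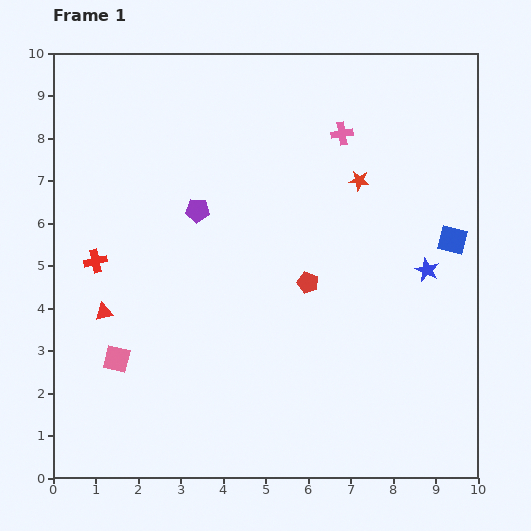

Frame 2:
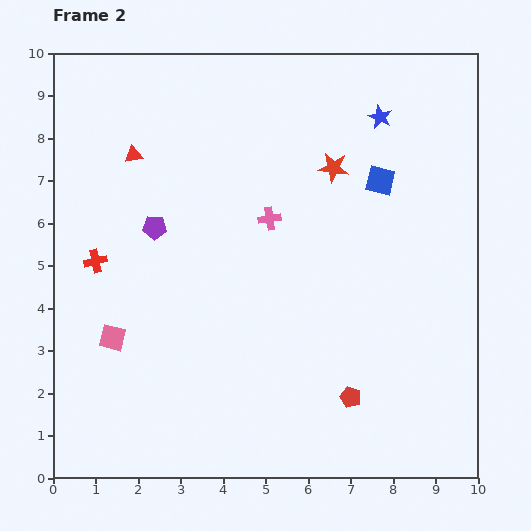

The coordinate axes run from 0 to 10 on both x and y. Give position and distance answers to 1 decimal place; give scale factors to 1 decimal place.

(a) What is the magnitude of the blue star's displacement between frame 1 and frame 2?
3.8

The blue star moved from (8.8, 4.9) to (7.7, 8.5), a distance of √(1.1² + 3.6²) ≈ 3.8.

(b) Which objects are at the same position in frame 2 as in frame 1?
the red cross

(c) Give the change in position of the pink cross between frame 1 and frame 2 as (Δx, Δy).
(-1.7, -2.0)

The pink cross was at (6.8, 8.1) in frame 1 and (5.1, 6.1) in frame 2.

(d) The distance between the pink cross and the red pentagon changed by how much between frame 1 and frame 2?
+1.0

Distance in frame 1: 3.6. Distance in frame 2: 4.6.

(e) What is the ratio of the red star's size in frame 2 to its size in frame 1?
1.5×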